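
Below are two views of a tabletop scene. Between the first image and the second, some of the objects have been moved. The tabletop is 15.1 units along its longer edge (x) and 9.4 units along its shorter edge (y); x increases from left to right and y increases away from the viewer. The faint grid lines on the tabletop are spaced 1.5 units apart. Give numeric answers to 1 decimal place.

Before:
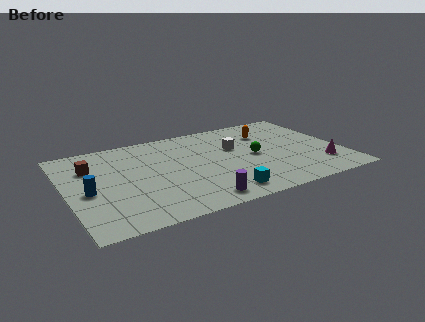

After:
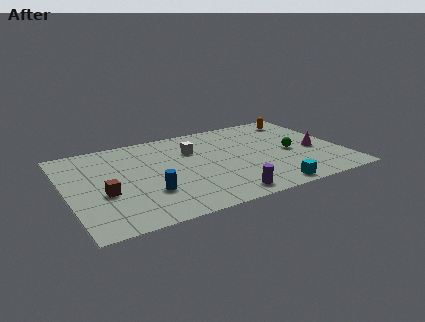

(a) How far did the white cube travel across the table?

2.4

From (9.4, 5.9) to (7.1, 6.5), the white cube covered √(2.3² + 0.6²) ≈ 2.4 units.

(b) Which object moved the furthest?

the blue cylinder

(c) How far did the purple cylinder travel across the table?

1.4

From (6.7, 1.2) to (8.1, 1.1), the purple cylinder covered √(1.4² + 0.1²) ≈ 1.4 units.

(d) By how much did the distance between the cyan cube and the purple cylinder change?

+1.1

Before: roughly 1.3 units apart; after: 2.4. That's 1.1 units further apart.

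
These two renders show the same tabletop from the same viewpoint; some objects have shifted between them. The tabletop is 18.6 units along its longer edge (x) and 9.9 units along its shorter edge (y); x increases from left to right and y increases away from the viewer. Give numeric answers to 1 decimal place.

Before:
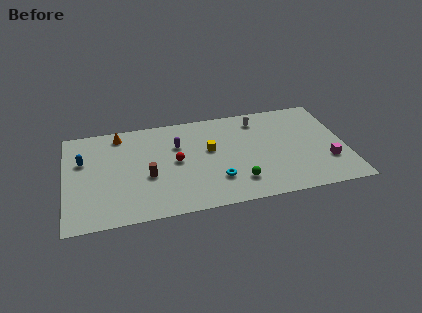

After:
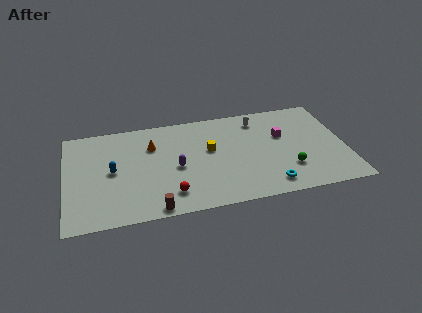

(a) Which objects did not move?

the white capsule and the yellow cube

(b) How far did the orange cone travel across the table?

2.6

The orange cone was near (3.7, 8.6) before and (5.8, 7.0) after, so it travelled √(2.1² + 1.6²) ≈ 2.6 units.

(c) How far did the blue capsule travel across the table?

2.4

From (1.2, 6.4) to (3.1, 5.0), the blue capsule covered √(1.9² + 1.4²) ≈ 2.4 units.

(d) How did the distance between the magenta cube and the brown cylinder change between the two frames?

-1.6

They were about 11.9 units apart before and 10.3 after — 1.6 units closer together.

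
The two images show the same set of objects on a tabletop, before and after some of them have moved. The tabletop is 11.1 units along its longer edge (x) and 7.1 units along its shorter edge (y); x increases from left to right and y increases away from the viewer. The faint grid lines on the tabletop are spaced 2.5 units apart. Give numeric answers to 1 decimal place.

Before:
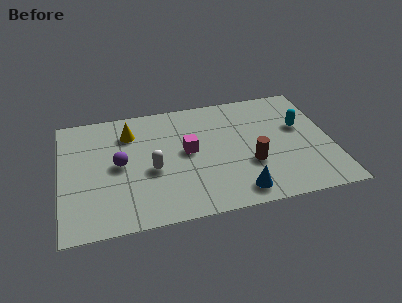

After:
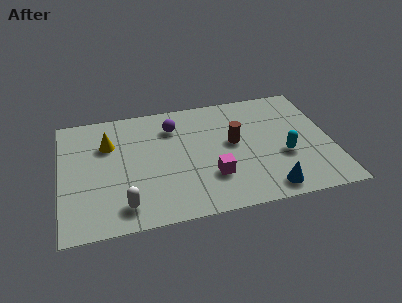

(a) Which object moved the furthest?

the purple sphere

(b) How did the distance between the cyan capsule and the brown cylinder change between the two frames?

-0.5

They were about 2.8 units apart before and 2.3 after — 0.5 units closer together.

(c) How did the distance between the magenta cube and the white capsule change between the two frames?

+2.0

The distance was about 1.7 in the first image and 3.7 in the second, so they moved 2.0 units further apart.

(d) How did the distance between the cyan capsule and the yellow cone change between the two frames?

+0.3

Before: roughly 7.1 units apart; after: 7.4. That's 0.3 units further apart.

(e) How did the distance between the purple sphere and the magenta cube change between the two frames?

+0.8

Before: roughly 2.8 units apart; after: 3.6. That's 0.8 units further apart.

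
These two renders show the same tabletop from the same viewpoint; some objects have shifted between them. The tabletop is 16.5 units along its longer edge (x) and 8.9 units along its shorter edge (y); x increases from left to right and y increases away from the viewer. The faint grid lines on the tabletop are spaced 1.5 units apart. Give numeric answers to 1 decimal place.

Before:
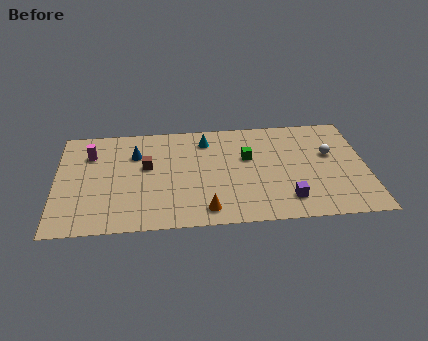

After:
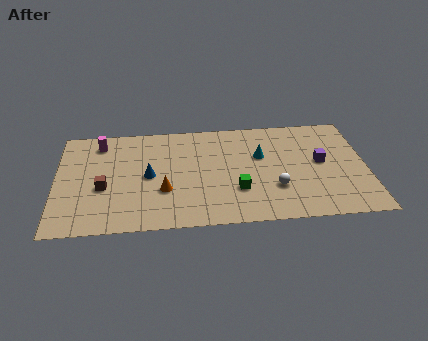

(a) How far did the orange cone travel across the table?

2.8

From (7.9, 1.3) to (5.7, 3.1), the orange cone covered √(2.2² + 1.8²) ≈ 2.8 units.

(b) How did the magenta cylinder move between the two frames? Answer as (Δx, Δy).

(0.5, 0.9)

The magenta cylinder started near (1.8, 6.5) and ended near (2.3, 7.4).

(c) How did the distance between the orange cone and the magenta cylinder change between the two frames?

-2.5

The distance was about 8.0 in the first image and 5.5 in the second, so they moved 2.5 units closer together.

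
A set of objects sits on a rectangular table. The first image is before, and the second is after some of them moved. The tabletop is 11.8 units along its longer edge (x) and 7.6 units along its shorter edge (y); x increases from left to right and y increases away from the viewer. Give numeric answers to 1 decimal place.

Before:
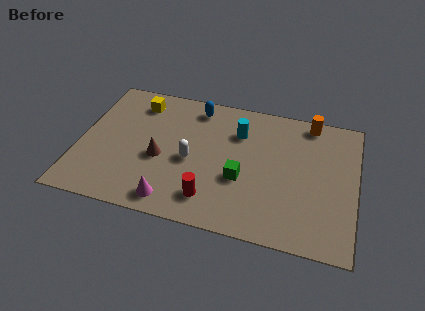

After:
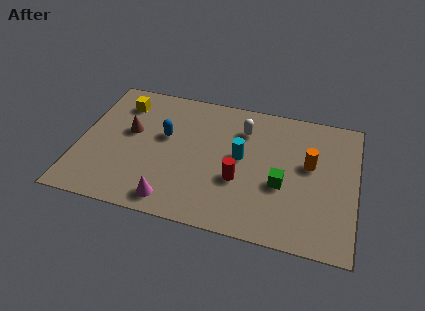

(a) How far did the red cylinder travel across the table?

1.7

The red cylinder was near (5.8, 1.5) before and (6.9, 2.8) after, so it travelled √(1.1² + 1.3²) ≈ 1.7 units.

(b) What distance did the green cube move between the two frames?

1.7

The green cube was near (7.0, 2.9) before and (8.7, 3.0) after, so it travelled √(1.7² + 0.1²) ≈ 1.7 units.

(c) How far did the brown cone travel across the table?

1.8

The brown cone moved from about (3.5, 3.2) to (2.1, 4.4), a distance of √(1.4² + 1.2²) ≈ 1.8.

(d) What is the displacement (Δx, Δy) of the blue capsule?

(-1.2, -2.0)

The blue capsule was at about (4.8, 6.5) and moved to about (3.6, 4.5).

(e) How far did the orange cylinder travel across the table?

2.4

From (9.7, 6.8) to (9.8, 4.4), the orange cylinder covered √(0.1² + 2.4²) ≈ 2.4 units.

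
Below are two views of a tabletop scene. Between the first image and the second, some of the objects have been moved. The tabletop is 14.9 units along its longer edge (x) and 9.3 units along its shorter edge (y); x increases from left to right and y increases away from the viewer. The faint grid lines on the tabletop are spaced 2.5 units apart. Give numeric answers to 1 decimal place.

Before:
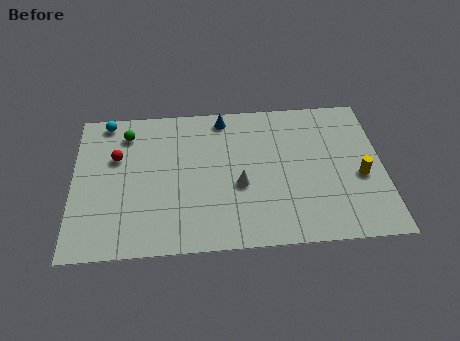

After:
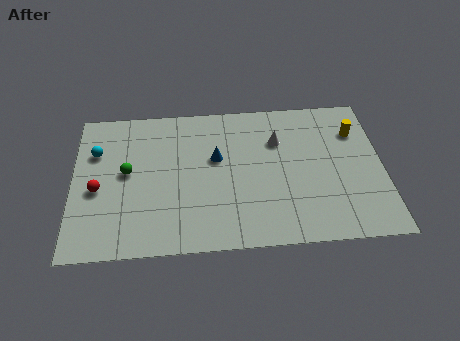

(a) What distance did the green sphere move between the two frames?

2.5

From (2.6, 7.5) to (2.6, 5.0), the green sphere covered √(0.0² + 2.5²) ≈ 2.5 units.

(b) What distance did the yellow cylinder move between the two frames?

2.9

From (13.8, 3.9) to (13.7, 6.8), the yellow cylinder covered √(0.1² + 2.9²) ≈ 2.9 units.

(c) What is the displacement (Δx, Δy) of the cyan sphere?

(-0.5, -2.0)

The cyan sphere started near (1.6, 8.4) and ended near (1.1, 6.4).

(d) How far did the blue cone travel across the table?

2.6

The blue cone moved from about (7.3, 8.2) to (6.9, 5.6), a distance of √(0.4² + 2.6²) ≈ 2.6.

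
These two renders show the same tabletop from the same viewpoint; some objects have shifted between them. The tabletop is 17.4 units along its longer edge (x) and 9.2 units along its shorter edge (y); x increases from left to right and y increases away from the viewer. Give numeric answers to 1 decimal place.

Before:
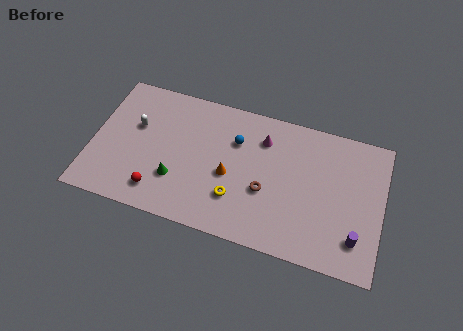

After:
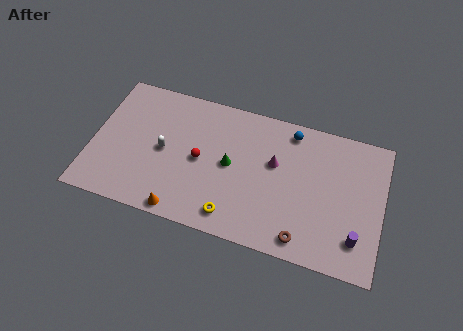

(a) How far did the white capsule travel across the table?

2.2

From (2.5, 5.7) to (4.3, 4.5), the white capsule covered √(1.8² + 1.2²) ≈ 2.2 units.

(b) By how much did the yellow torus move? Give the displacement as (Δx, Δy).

(-0.1, -1.2)

From the two frames, the yellow torus sits at roughly (8.8, 2.6) before and (8.7, 1.4) after.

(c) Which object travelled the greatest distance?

the orange cone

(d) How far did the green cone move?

3.6

The green cone was near (5.2, 2.8) before and (8.3, 4.7) after, so it travelled √(3.1² + 1.9²) ≈ 3.6 units.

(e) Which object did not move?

the purple cylinder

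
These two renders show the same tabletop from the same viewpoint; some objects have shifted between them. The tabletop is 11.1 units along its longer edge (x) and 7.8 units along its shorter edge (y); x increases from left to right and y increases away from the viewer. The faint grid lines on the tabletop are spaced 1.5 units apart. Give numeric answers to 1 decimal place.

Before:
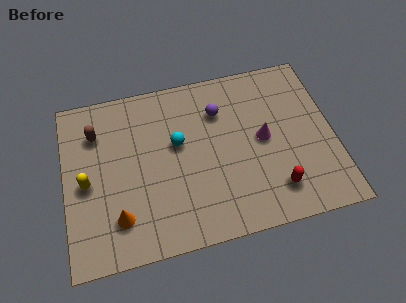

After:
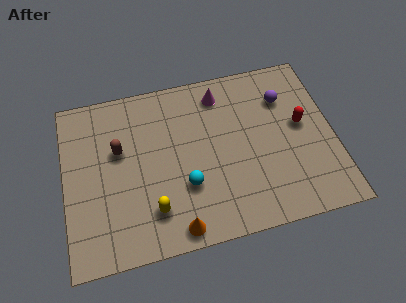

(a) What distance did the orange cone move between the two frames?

2.5

The orange cone was near (2.1, 1.8) before and (4.4, 0.8) after, so it travelled √(2.3² + 1.0²) ≈ 2.5 units.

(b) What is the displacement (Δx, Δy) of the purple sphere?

(2.7, 0.0)

The purple sphere was at about (6.5, 5.7) and moved to about (9.2, 5.7).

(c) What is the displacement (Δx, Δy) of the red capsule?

(1.3, 2.7)

The red capsule was at about (8.5, 1.6) and moved to about (9.8, 4.3).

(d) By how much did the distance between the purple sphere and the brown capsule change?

+1.9

The distance was about 5.1 in the first image and 7.0 in the second, so they moved 1.9 units further apart.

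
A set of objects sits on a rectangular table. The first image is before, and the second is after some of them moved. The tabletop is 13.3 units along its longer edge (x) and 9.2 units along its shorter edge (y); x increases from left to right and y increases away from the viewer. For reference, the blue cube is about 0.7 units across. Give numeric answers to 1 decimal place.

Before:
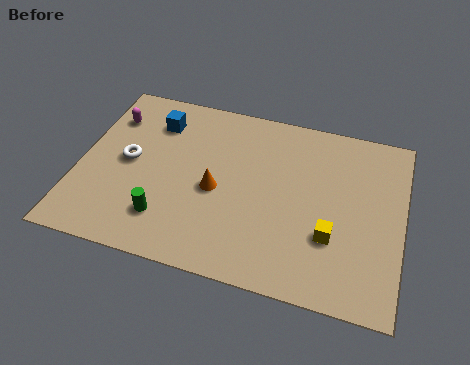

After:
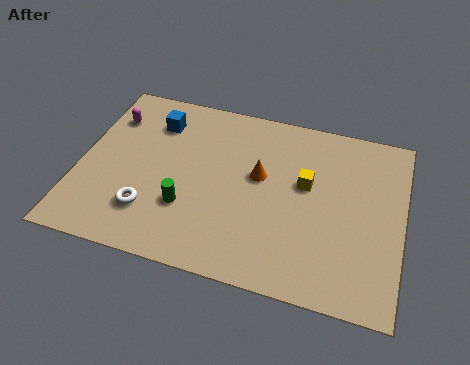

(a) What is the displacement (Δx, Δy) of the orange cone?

(1.7, 1.2)

The orange cone was at about (5.7, 4.1) and moved to about (7.4, 5.3).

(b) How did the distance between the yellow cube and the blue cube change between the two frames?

-2.0

The distance was about 8.6 in the first image and 6.6 in the second, so they moved 2.0 units closer together.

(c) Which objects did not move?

the magenta capsule and the blue cube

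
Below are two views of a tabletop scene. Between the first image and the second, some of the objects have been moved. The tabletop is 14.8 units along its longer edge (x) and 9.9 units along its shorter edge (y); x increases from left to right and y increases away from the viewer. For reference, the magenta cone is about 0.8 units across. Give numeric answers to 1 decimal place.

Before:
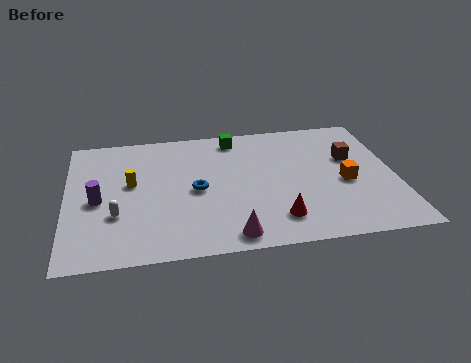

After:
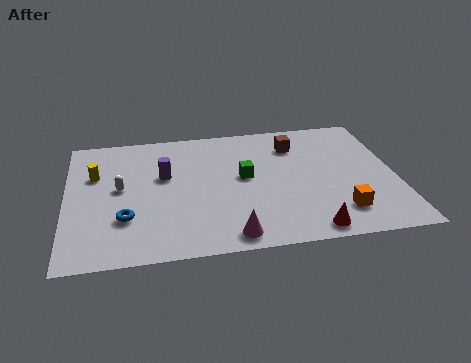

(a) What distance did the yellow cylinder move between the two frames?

1.8

The yellow cylinder moved from about (2.9, 5.6) to (1.3, 6.5), a distance of √(1.6² + 0.9²) ≈ 1.8.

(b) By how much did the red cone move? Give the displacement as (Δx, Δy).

(1.4, -1.0)

The red cone started near (9.3, 2.0) and ended near (10.7, 1.0).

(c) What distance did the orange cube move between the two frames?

2.2

The orange cube was near (12.5, 4.3) before and (12.1, 2.1) after, so it travelled √(0.4² + 2.2²) ≈ 2.2 units.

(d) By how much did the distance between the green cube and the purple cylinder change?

-3.9

They were about 7.5 units apart before and 3.6 after — 3.9 units closer together.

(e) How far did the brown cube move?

2.9

From (12.9, 6.2) to (10.4, 7.6), the brown cube covered √(2.5² + 1.4²) ≈ 2.9 units.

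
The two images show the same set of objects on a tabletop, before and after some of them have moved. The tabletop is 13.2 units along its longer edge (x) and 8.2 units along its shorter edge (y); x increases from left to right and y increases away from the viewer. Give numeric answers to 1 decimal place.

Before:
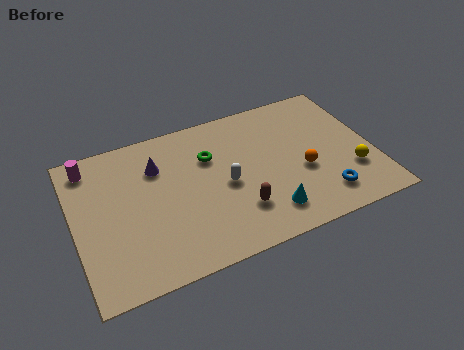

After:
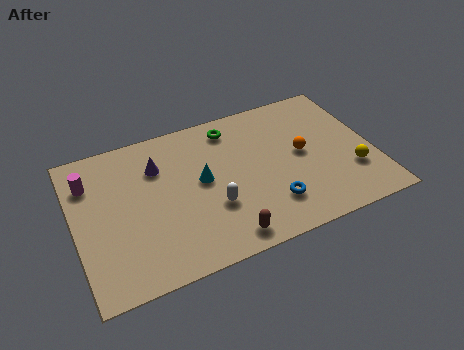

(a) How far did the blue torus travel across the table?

2.3

The blue torus moved from about (10.7, 1.6) to (8.4, 2.0), a distance of √(2.3² + 0.4²) ≈ 2.3.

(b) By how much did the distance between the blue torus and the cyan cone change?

+1.2

They were about 2.5 units apart before and 3.7 after — 1.2 units further apart.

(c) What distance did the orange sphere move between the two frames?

1.0

The orange sphere was near (10.0, 3.3) before and (10.1, 4.3) after, so it travelled √(0.1² + 1.0²) ≈ 1.0 units.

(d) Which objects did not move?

the yellow sphere and the purple cone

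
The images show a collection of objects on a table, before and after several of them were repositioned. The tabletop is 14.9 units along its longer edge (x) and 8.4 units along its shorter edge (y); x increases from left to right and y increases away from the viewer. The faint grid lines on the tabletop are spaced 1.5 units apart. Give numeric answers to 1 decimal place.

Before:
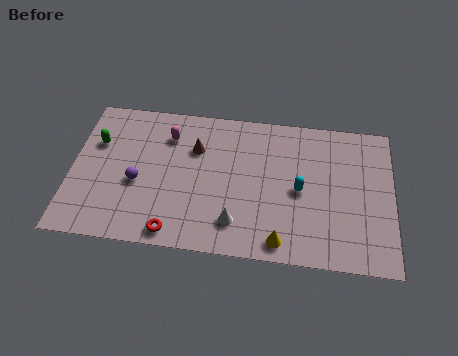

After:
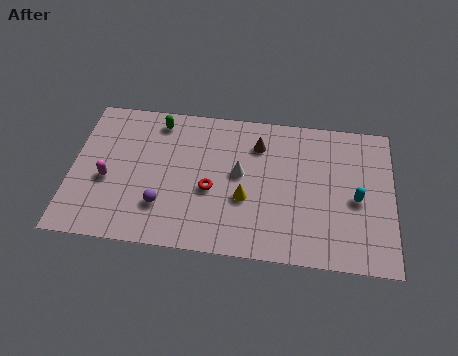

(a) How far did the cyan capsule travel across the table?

2.6

From (10.6, 4.0) to (13.2, 3.8), the cyan capsule covered √(2.6² + 0.2²) ≈ 2.6 units.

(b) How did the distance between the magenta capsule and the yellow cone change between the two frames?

-1.2

The distance was about 7.6 in the first image and 6.4 in the second, so they moved 1.2 units closer together.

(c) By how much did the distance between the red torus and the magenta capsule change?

-0.7

They were about 5.5 units apart before and 4.8 after — 0.7 units closer together.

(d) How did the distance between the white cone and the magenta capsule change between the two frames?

+0.5

Before: roughly 5.7 units apart; after: 6.2. That's 0.5 units further apart.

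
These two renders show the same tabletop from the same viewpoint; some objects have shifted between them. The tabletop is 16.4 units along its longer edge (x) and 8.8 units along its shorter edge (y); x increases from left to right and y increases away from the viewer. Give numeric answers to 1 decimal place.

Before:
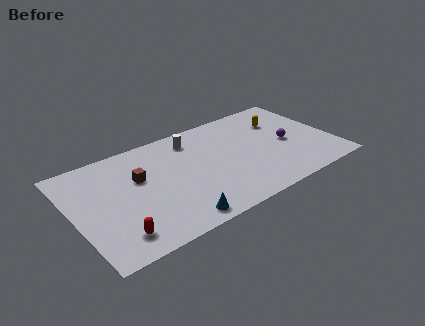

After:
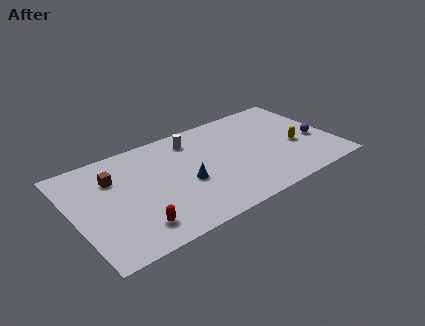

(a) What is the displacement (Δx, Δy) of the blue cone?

(1.1, 2.7)

The blue cone started near (5.8, 1.0) and ended near (6.9, 3.7).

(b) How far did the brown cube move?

1.7

The brown cube was near (4.2, 5.5) before and (2.7, 6.3) after, so it travelled √(1.5² + 0.8²) ≈ 1.7 units.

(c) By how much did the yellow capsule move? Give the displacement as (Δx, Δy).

(0.4, -2.7)

The yellow capsule was at about (13.6, 6.3) and moved to about (14.0, 3.6).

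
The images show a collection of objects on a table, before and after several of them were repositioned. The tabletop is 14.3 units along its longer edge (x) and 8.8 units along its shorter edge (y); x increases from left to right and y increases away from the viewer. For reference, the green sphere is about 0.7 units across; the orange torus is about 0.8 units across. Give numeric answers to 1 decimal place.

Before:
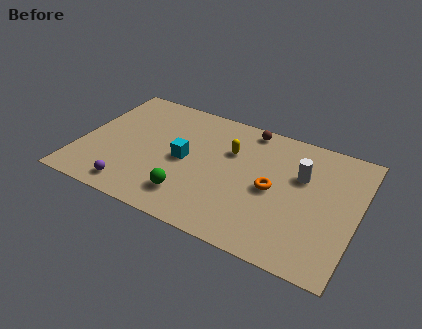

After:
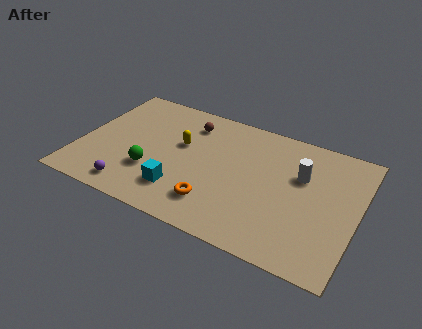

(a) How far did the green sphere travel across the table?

2.3

From (6.0, 1.9) to (3.9, 2.8), the green sphere covered √(2.1² + 0.9²) ≈ 2.3 units.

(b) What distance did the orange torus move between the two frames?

3.5

From (10.0, 4.2) to (7.3, 2.0), the orange torus covered √(2.7² + 2.2²) ≈ 3.5 units.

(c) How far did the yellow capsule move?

2.6

The yellow capsule moved from about (7.6, 5.9) to (5.1, 5.3), a distance of √(2.5² + 0.6²) ≈ 2.6.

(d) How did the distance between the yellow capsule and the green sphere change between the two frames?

-1.5

Before: roughly 4.3 units apart; after: 2.8. That's 1.5 units closer together.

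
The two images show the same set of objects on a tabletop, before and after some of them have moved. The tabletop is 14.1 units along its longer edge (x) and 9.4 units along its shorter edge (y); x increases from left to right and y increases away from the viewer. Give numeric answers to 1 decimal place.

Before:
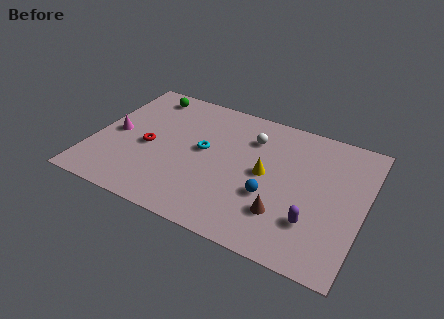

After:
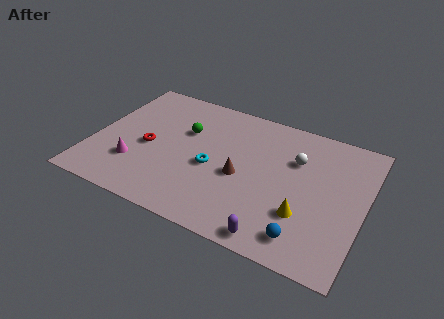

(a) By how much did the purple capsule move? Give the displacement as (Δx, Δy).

(-1.7, -1.7)

The purple capsule was at about (11.7, 2.6) and moved to about (10.0, 0.9).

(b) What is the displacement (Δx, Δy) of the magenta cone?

(1.3, -1.8)

From the two frames, the magenta cone sits at roughly (1.1, 4.5) before and (2.4, 2.7) after.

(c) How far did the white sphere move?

2.5

The white sphere moved from about (8.0, 7.0) to (10.4, 6.4), a distance of √(2.4² + 0.6²) ≈ 2.5.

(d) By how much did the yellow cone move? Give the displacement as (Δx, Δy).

(2.2, -1.9)

The yellow cone started near (9.0, 4.8) and ended near (11.2, 2.9).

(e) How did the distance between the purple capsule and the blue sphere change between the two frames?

-0.9

The distance was about 2.4 in the first image and 1.5 in the second, so they moved 0.9 units closer together.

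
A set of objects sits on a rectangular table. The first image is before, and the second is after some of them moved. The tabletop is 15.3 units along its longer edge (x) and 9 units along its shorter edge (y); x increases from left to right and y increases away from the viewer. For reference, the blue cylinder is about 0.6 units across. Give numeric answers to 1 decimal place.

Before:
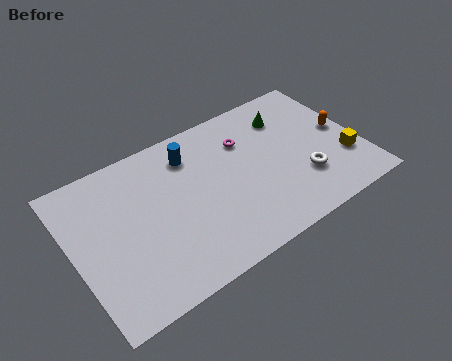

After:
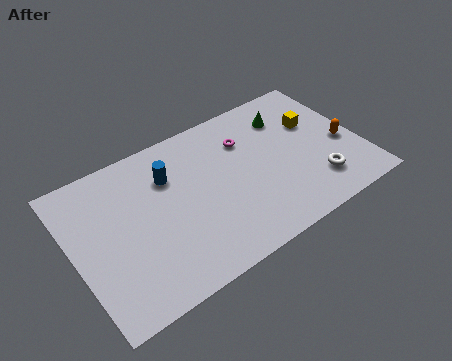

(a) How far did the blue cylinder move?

1.5

The blue cylinder was near (6.6, 7.1) before and (5.3, 6.4) after, so it travelled √(1.3² + 0.7²) ≈ 1.5 units.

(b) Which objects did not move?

the green cone and the magenta torus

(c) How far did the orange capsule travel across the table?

0.9

From (14.5, 4.7) to (14.4, 3.8), the orange capsule covered √(0.1² + 0.9²) ≈ 0.9 units.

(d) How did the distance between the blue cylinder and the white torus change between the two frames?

+1.5

They were about 7.0 units apart before and 8.5 after — 1.5 units further apart.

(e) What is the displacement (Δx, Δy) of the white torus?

(0.6, -0.6)

From the two frames, the white torus sits at roughly (12.0, 2.7) before and (12.6, 2.1) after.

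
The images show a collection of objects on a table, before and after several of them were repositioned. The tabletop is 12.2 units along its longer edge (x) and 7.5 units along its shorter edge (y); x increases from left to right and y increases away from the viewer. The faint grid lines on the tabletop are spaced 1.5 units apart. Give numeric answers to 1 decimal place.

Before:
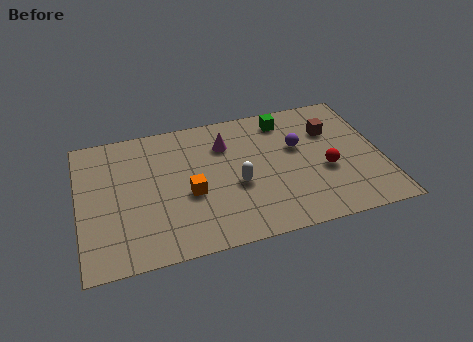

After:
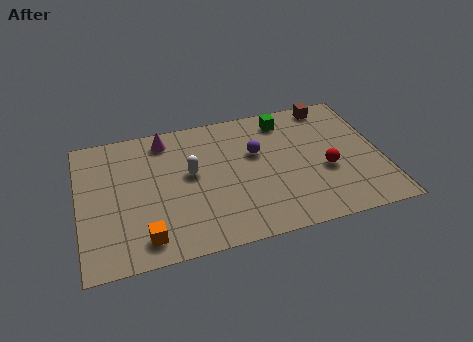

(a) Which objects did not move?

the red sphere and the green cube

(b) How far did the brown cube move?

1.5

The brown cube was near (10.3, 5.2) before and (10.4, 6.7) after, so it travelled √(0.1² + 1.5²) ≈ 1.5 units.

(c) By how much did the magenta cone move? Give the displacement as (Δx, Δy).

(-2.4, 0.9)

The magenta cone started near (6.0, 5.5) and ended near (3.6, 6.4).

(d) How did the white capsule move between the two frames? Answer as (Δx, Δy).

(-1.8, 1.1)

The white capsule was at about (6.3, 3.1) and moved to about (4.5, 4.2).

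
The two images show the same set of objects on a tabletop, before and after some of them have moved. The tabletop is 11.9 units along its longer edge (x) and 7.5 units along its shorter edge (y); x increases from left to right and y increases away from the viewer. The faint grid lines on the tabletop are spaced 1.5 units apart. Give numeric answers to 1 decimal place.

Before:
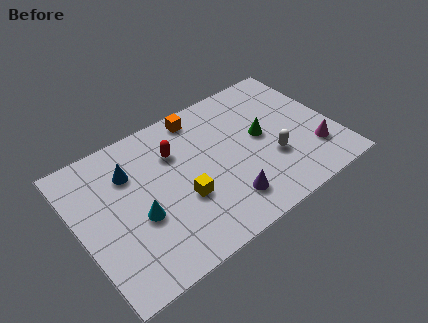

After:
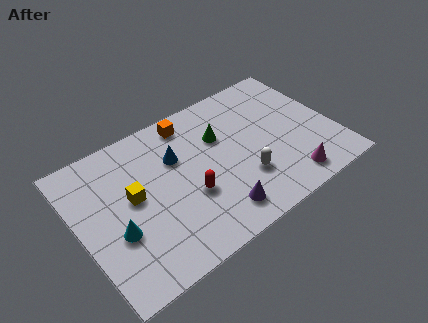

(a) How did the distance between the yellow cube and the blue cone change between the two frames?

-0.9

Before: roughly 3.3 units apart; after: 2.4. That's 0.9 units closer together.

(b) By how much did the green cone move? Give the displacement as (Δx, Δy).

(-1.8, 1.0)

The green cone was at about (8.6, 4.0) and moved to about (6.8, 5.0).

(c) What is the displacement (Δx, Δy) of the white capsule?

(-1.4, -0.3)

The white capsule was at about (8.8, 2.6) and moved to about (7.4, 2.3).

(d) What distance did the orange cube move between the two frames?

0.5

From (6.1, 6.6) to (5.6, 6.5), the orange cube covered √(0.5² + 0.1²) ≈ 0.5 units.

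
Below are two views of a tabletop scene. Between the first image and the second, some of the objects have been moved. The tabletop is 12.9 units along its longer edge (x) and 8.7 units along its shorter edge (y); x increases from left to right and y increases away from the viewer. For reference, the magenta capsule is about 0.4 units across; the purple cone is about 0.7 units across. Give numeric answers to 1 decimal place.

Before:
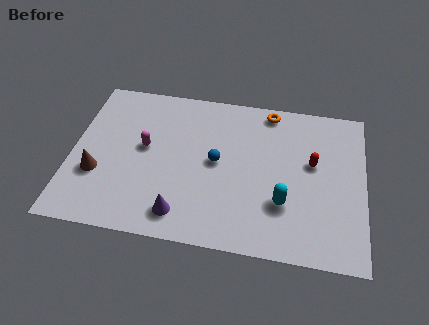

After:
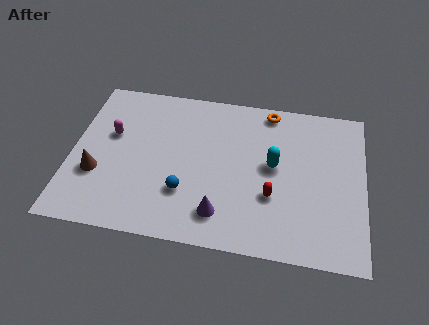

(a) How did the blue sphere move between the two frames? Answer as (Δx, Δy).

(-1.3, -1.9)

From the two frames, the blue sphere sits at roughly (6.4, 4.5) before and (5.1, 2.6) after.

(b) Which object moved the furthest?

the red capsule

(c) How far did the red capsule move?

2.7

From (10.6, 5.1) to (8.9, 3.0), the red capsule covered √(1.7² + 2.1²) ≈ 2.7 units.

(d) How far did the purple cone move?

1.7

The purple cone was near (5.0, 1.4) before and (6.7, 1.7) after, so it travelled √(1.7² + 0.3²) ≈ 1.7 units.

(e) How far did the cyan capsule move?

2.1

The cyan capsule was near (9.4, 2.7) before and (8.9, 4.7) after, so it travelled √(0.5² + 2.0²) ≈ 2.1 units.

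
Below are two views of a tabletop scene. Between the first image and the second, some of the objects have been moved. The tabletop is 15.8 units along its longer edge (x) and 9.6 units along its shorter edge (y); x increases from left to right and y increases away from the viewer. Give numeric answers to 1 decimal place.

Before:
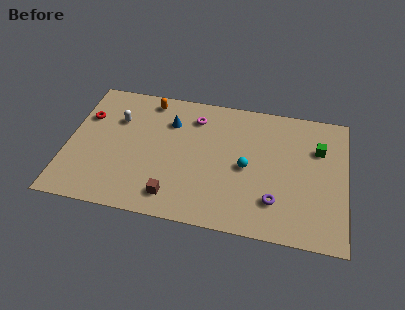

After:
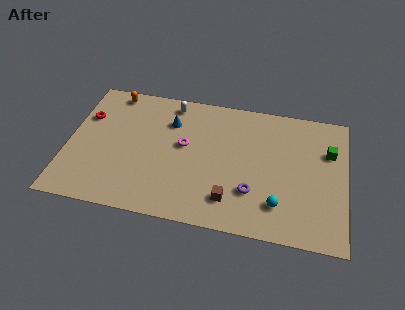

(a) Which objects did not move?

the red torus and the blue cone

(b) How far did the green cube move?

0.6

From (14.2, 6.6) to (14.8, 6.5), the green cube covered √(0.6² + 0.1²) ≈ 0.6 units.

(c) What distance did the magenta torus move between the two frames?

2.3

The magenta torus moved from about (7.1, 7.6) to (6.6, 5.4), a distance of √(0.5² + 2.2²) ≈ 2.3.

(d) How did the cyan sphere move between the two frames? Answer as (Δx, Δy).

(1.9, -2.3)

The cyan sphere was at about (10.2, 4.5) and moved to about (12.1, 2.2).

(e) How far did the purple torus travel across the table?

1.4

The purple torus was near (11.9, 2.4) before and (10.6, 2.8) after, so it travelled √(1.3² + 0.4²) ≈ 1.4 units.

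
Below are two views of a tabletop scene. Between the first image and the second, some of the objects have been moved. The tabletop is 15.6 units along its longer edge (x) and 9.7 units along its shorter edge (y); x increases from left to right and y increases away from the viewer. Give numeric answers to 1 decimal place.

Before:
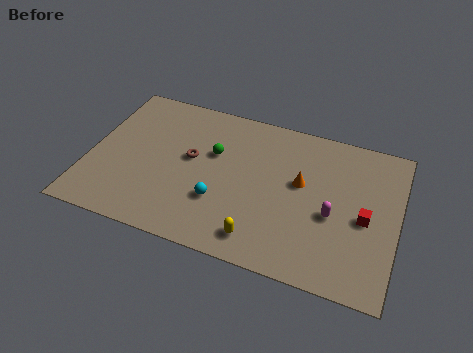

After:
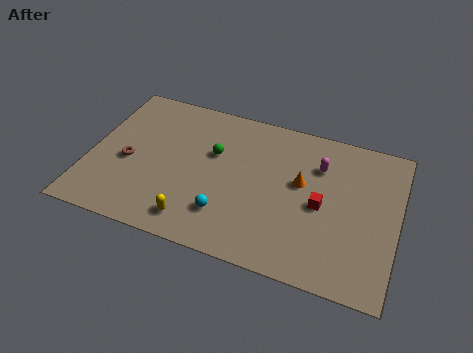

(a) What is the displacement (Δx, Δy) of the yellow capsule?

(-3.3, 0.0)

From the two frames, the yellow capsule sits at roughly (9.0, 1.5) before and (5.7, 1.5) after.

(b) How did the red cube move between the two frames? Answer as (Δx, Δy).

(-2.2, 0.1)

The red cube started near (14.0, 4.4) and ended near (11.8, 4.5).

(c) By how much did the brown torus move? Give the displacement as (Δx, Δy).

(-3.1, -1.2)

The brown torus was at about (5.1, 5.4) and moved to about (2.0, 4.2).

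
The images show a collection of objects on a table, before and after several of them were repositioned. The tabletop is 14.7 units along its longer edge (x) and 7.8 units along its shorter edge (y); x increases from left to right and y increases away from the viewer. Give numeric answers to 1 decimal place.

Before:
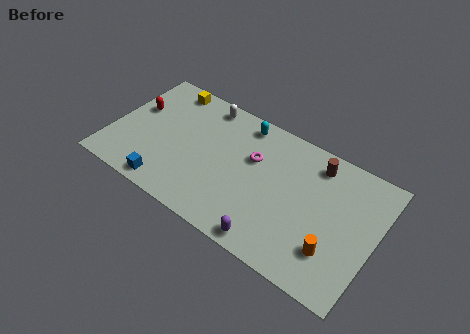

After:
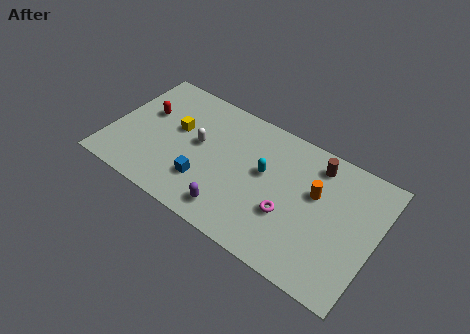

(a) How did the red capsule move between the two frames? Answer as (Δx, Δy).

(0.6, 0.0)

The red capsule was at about (1.1, 4.8) and moved to about (1.7, 4.8).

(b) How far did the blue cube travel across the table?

2.3

From (3.6, 0.9) to (5.5, 2.2), the blue cube covered √(1.9² + 1.3²) ≈ 2.3 units.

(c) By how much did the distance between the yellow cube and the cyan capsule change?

+0.6

Before: roughly 4.4 units apart; after: 5.0. That's 0.6 units further apart.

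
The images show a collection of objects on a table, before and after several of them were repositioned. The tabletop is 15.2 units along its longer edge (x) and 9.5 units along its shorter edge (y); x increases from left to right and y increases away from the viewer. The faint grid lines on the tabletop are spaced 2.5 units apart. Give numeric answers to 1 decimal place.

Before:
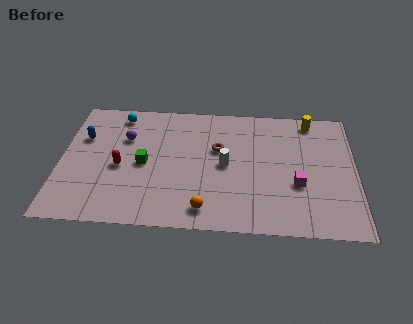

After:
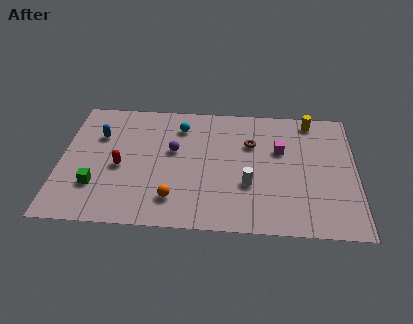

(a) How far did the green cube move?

3.0

From (4.3, 4.5) to (1.9, 2.7), the green cube covered √(2.4² + 1.8²) ≈ 3.0 units.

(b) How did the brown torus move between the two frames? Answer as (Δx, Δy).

(1.7, 0.5)

The brown torus started near (8.1, 5.9) and ended near (9.8, 6.4).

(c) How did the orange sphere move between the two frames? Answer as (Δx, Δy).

(-1.6, 0.6)

From the two frames, the orange sphere sits at roughly (7.5, 1.4) before and (5.9, 2.0) after.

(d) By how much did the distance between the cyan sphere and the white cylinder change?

-1.1

Before: roughly 6.6 units apart; after: 5.5. That's 1.1 units closer together.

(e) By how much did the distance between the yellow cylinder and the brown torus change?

-1.7

The distance was about 5.4 in the first image and 3.7 in the second, so they moved 1.7 units closer together.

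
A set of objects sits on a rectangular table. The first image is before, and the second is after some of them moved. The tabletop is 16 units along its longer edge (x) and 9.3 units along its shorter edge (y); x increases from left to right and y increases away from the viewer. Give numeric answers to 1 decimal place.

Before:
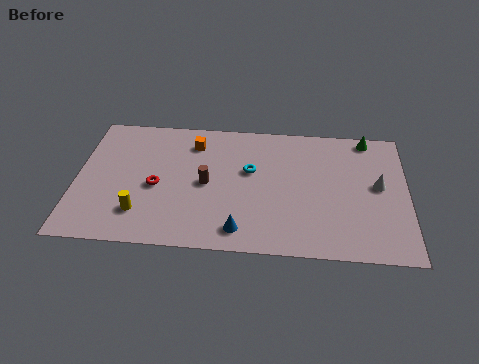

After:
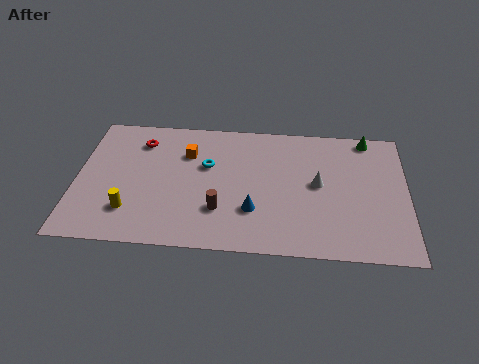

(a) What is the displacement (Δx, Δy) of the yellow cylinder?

(-0.5, 0.1)

The yellow cylinder was at about (3.2, 2.2) and moved to about (2.7, 2.3).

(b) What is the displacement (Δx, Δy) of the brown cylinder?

(0.7, -1.8)

The brown cylinder started near (6.3, 4.5) and ended near (7.0, 2.7).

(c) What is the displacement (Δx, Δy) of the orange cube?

(-0.3, -0.8)

From the two frames, the orange cube sits at roughly (5.6, 7.4) before and (5.3, 6.6) after.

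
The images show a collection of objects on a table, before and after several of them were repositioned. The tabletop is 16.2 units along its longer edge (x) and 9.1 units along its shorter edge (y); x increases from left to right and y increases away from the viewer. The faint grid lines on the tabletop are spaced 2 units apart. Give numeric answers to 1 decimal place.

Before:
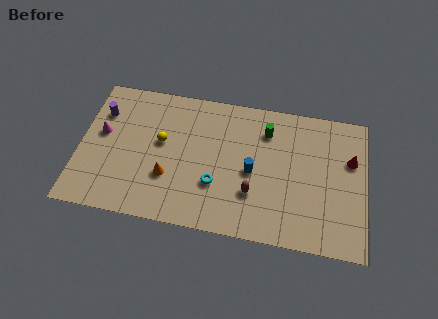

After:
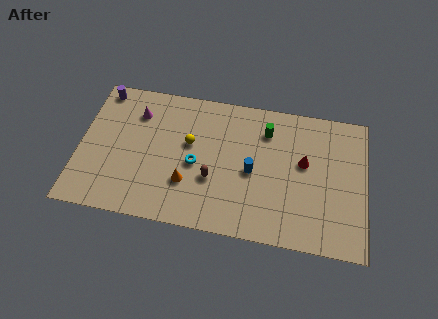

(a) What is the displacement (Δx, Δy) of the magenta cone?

(1.9, 1.7)

The magenta cone was at about (1.2, 5.2) and moved to about (3.1, 6.9).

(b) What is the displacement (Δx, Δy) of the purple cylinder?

(-0.1, 1.5)

The purple cylinder started near (1.1, 6.6) and ended near (1.0, 8.1).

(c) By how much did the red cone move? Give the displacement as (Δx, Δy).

(-2.6, -0.6)

From the two frames, the red cone sits at roughly (15.3, 5.9) before and (12.7, 5.3) after.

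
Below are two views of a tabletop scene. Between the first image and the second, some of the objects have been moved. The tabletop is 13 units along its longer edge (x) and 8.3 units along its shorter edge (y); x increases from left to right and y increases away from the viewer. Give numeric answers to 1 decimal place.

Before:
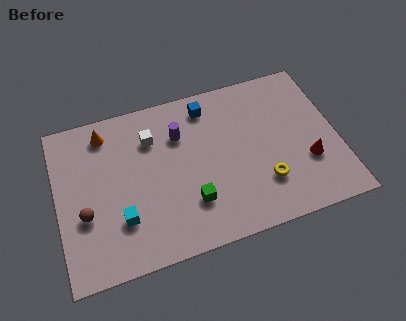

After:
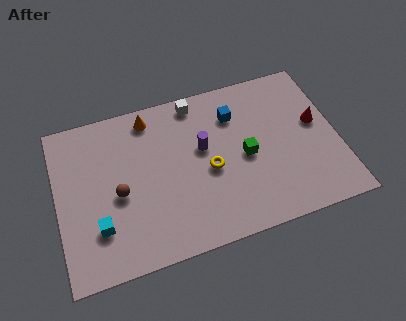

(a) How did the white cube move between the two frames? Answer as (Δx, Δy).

(2.2, 1.3)

The white cube started near (4.5, 6.1) and ended near (6.7, 7.4).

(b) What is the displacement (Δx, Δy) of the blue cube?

(1.2, -0.8)

From the two frames, the blue cube sits at roughly (7.2, 7.0) before and (8.4, 6.2) after.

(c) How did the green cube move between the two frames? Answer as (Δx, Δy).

(2.7, 1.6)

The green cube was at about (6.0, 2.3) and moved to about (8.7, 3.9).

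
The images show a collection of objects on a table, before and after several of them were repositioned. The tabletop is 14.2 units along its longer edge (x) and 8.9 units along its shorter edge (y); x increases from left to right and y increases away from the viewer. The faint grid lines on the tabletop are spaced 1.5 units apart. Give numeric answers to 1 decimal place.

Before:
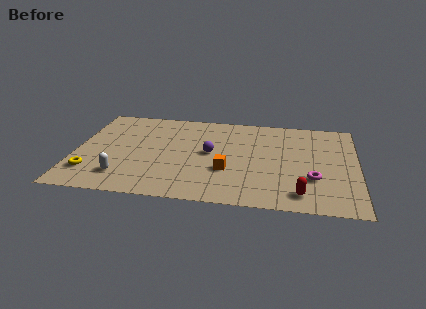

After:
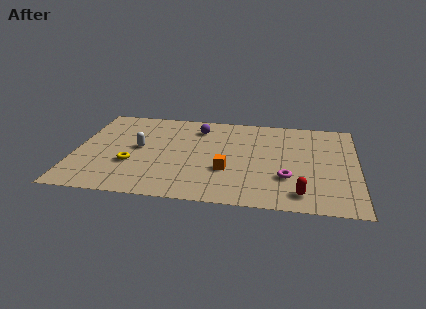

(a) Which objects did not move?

the orange cube and the red capsule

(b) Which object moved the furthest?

the white capsule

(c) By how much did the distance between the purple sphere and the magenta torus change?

+0.8

They were about 5.5 units apart before and 6.3 after — 0.8 units further apart.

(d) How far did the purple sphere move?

2.5

The purple sphere moved from about (6.8, 4.7) to (6.1, 7.1), a distance of √(0.7² + 2.4²) ≈ 2.5.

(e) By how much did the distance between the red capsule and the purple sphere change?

+2.1

The distance was about 5.7 in the first image and 7.8 in the second, so they moved 2.1 units further apart.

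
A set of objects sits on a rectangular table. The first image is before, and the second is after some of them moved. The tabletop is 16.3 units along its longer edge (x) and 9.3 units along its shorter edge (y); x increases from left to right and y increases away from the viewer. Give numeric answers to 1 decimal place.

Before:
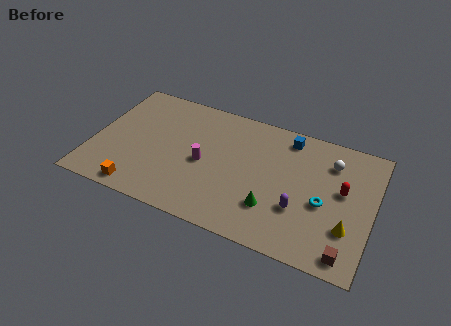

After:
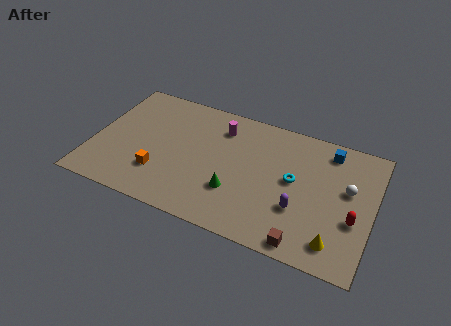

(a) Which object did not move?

the purple capsule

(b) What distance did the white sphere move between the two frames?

1.9

From (13.7, 7.1) to (14.8, 5.5), the white sphere covered √(1.1² + 1.6²) ≈ 1.9 units.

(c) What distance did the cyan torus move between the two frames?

2.1

The cyan torus moved from about (13.5, 4.0) to (11.7, 5.0), a distance of √(1.8² + 1.0²) ≈ 2.1.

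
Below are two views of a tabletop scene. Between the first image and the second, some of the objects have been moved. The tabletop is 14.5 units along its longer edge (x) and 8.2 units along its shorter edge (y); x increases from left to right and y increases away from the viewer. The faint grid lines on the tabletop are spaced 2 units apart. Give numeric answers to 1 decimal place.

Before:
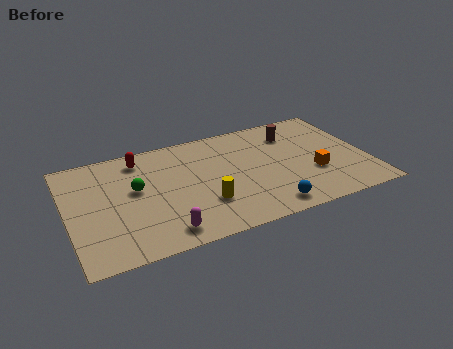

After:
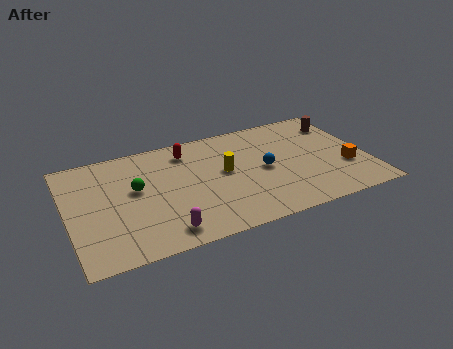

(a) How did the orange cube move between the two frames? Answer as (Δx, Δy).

(1.6, -0.1)

The orange cube was at about (11.8, 2.9) and moved to about (13.4, 2.8).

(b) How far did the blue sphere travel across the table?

2.9

From (9.3, 1.1) to (9.5, 4.0), the blue sphere covered √(0.2² + 2.9²) ≈ 2.9 units.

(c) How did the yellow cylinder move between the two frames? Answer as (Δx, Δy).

(1.2, 2.0)

The yellow cylinder was at about (6.4, 2.5) and moved to about (7.6, 4.5).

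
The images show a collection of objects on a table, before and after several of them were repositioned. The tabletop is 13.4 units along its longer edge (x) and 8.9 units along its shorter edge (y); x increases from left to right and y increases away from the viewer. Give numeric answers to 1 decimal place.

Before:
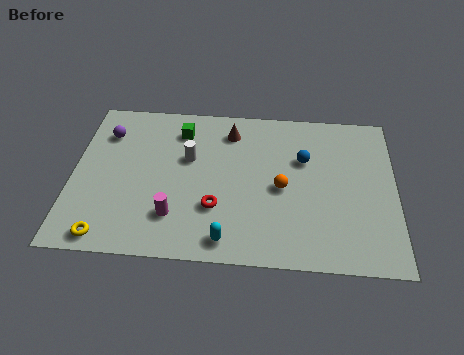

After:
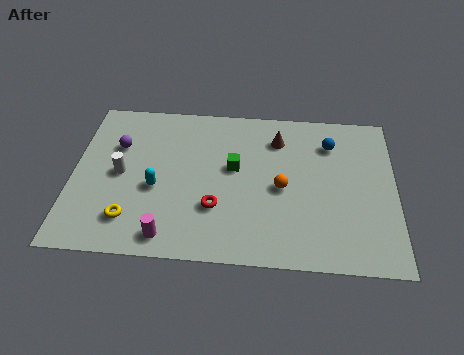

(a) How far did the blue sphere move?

1.5

The blue sphere moved from about (9.6, 5.8) to (10.7, 6.8), a distance of √(1.1² + 1.0²) ≈ 1.5.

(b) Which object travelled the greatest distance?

the cyan capsule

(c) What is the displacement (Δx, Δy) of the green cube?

(2.3, -2.0)

The green cube started near (4.4, 7.1) and ended near (6.7, 5.1).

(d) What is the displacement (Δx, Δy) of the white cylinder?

(-2.8, -1.1)

The white cylinder was at about (4.8, 5.5) and moved to about (2.0, 4.4).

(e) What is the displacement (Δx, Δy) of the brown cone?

(2.0, -0.3)

The brown cone was at about (6.5, 7.2) and moved to about (8.5, 6.9).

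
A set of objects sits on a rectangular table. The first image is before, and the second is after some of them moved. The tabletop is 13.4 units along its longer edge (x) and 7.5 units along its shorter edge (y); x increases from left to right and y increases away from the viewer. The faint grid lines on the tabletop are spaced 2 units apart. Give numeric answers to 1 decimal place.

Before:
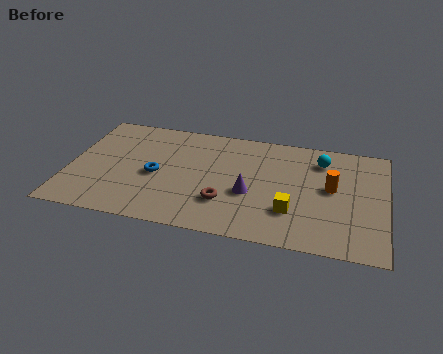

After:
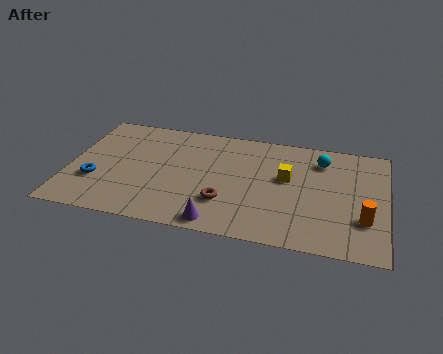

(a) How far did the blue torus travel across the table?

2.7

The blue torus was near (3.7, 3.4) before and (1.2, 2.5) after, so it travelled √(2.5² + 0.9²) ≈ 2.7 units.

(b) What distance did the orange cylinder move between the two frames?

2.3

The orange cylinder was near (11.1, 4.1) before and (12.5, 2.3) after, so it travelled √(1.4² + 1.8²) ≈ 2.3 units.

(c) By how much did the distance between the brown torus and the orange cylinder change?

+1.0

They were about 4.8 units apart before and 5.8 after — 1.0 units further apart.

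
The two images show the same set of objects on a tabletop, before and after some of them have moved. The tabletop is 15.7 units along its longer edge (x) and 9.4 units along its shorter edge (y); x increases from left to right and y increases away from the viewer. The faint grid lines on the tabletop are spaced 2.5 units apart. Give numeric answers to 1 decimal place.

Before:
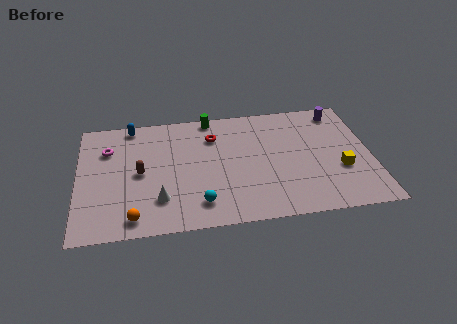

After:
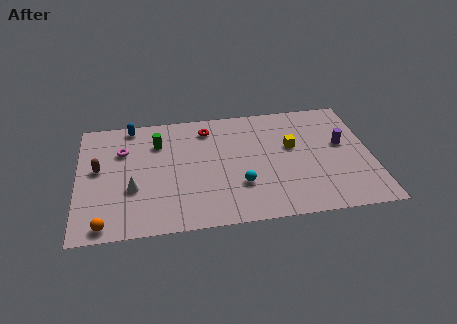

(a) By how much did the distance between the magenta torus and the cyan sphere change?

+0.3

The distance was about 6.9 in the first image and 7.2 in the second, so they moved 0.3 units further apart.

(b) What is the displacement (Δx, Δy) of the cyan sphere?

(2.2, 1.1)

The cyan sphere started near (6.4, 1.8) and ended near (8.6, 2.9).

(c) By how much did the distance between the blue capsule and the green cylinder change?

-2.2

They were about 4.3 units apart before and 2.1 after — 2.2 units closer together.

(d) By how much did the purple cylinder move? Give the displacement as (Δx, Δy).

(0.0, -2.7)

From the two frames, the purple cylinder sits at roughly (14.2, 8.1) before and (14.2, 5.4) after.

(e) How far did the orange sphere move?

1.5

The orange sphere moved from about (2.9, 1.2) to (1.4, 0.9), a distance of √(1.5² + 0.3²) ≈ 1.5.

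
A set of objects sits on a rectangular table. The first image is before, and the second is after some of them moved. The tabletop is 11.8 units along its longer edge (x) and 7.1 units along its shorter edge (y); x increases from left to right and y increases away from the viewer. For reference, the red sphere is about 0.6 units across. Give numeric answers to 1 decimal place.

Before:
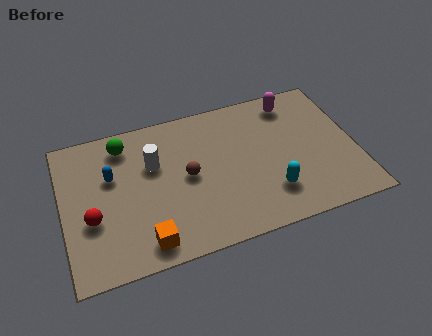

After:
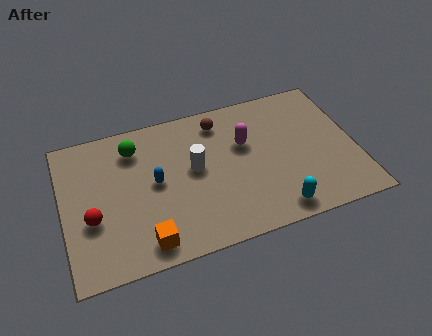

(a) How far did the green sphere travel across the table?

0.5

The green sphere was near (2.6, 5.9) before and (3.0, 5.6) after, so it travelled √(0.4² + 0.3²) ≈ 0.5 units.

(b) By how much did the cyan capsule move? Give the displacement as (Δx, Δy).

(0.1, -0.9)

The cyan capsule started near (8.2, 1.8) and ended near (8.3, 0.9).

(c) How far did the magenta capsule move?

2.6

The magenta capsule moved from about (9.5, 6.0) to (7.4, 4.5), a distance of √(2.1² + 1.5²) ≈ 2.6.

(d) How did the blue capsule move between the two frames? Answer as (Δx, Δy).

(1.7, -0.8)

From the two frames, the blue capsule sits at roughly (2.0, 4.5) before and (3.7, 3.7) after.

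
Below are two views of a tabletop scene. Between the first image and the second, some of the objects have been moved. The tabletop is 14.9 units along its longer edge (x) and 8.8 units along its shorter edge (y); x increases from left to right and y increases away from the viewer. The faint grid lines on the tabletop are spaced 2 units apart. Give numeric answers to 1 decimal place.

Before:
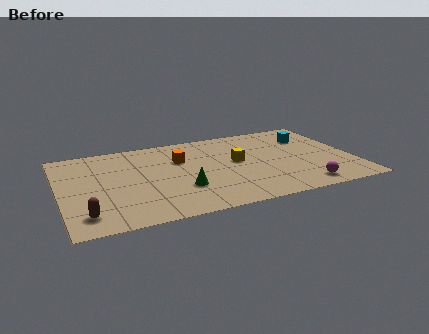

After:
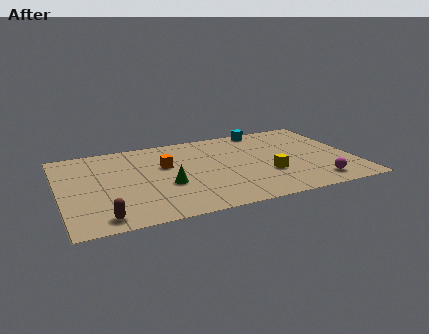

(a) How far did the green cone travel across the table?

0.9

The green cone was near (6.0, 2.8) before and (5.3, 3.4) after, so it travelled √(0.7² + 0.6²) ≈ 0.9 units.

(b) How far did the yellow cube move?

2.3

From (9.0, 4.8) to (10.4, 3.0), the yellow cube covered √(1.4² + 1.8²) ≈ 2.3 units.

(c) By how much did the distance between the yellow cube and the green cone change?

+1.5

They were about 3.6 units apart before and 5.1 after — 1.5 units further apart.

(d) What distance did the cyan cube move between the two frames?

2.7

The cyan cube moved from about (13.0, 6.4) to (10.8, 8.0), a distance of √(2.2² + 1.6²) ≈ 2.7.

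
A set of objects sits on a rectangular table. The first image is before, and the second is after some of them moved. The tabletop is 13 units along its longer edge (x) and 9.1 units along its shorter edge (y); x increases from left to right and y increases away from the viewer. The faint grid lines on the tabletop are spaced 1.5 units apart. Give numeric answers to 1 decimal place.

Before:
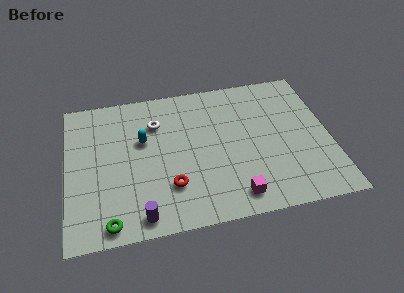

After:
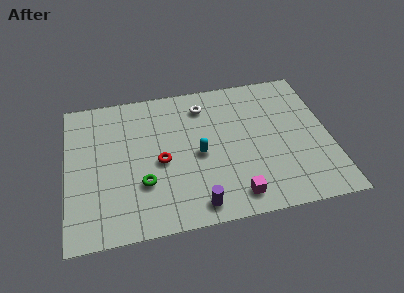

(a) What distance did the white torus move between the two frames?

2.5

The white torus moved from about (4.5, 6.6) to (6.9, 7.3), a distance of √(2.4² + 0.7²) ≈ 2.5.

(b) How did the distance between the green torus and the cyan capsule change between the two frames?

-1.9

They were about 5.0 units apart before and 3.1 after — 1.9 units closer together.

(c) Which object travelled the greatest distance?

the cyan capsule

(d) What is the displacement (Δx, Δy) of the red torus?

(-0.4, 1.6)

The red torus was at about (5.0, 2.5) and moved to about (4.6, 4.1).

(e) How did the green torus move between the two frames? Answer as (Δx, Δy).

(1.7, 2.0)

The green torus was at about (2.0, 0.9) and moved to about (3.7, 2.9).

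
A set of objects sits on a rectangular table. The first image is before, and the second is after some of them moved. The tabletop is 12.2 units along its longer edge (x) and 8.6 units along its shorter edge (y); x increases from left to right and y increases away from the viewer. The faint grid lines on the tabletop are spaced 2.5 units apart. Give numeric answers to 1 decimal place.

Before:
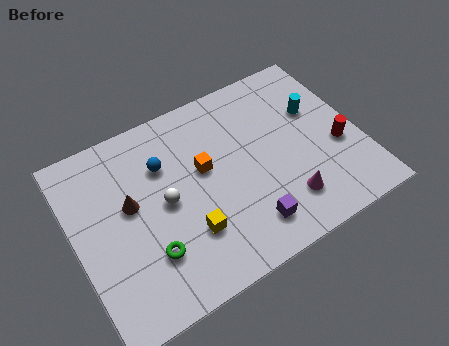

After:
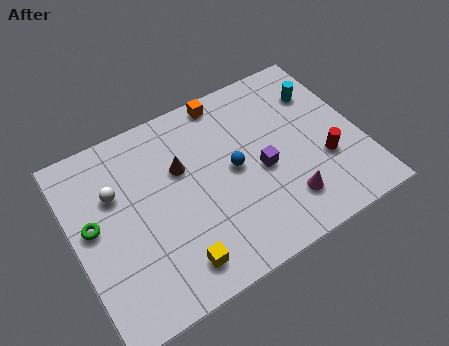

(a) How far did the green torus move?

3.0

The green torus was near (2.8, 2.4) before and (0.8, 4.7) after, so it travelled √(2.0² + 2.3²) ≈ 3.0 units.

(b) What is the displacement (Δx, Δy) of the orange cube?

(1.4, 2.8)

From the two frames, the orange cube sits at roughly (5.6, 5.0) before and (7.0, 7.8) after.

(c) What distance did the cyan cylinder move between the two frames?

0.9

The cyan cylinder moved from about (10.6, 5.5) to (10.9, 6.3), a distance of √(0.3² + 0.8²) ≈ 0.9.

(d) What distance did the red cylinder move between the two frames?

0.8

The red cylinder was near (11.2, 3.4) before and (10.5, 3.0) after, so it travelled √(0.7² + 0.4²) ≈ 0.8 units.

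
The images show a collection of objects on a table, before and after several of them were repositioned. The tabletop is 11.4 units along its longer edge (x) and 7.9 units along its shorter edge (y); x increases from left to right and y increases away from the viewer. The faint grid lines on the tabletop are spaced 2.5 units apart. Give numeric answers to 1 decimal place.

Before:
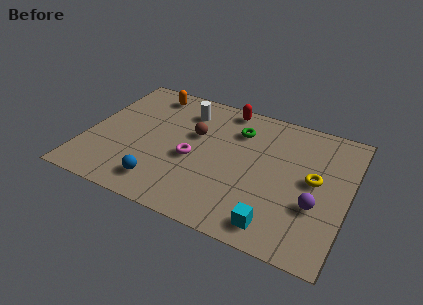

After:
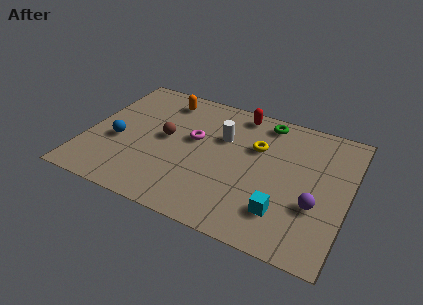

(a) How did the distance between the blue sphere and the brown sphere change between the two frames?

-1.4

Before: roughly 3.6 units apart; after: 2.2. That's 1.4 units closer together.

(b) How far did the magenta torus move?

1.2

The magenta torus moved from about (4.7, 3.4) to (4.6, 4.6), a distance of √(0.1² + 1.2²) ≈ 1.2.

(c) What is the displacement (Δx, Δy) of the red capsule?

(0.6, -0.1)

The red capsule started near (5.7, 7.1) and ended near (6.3, 7.0).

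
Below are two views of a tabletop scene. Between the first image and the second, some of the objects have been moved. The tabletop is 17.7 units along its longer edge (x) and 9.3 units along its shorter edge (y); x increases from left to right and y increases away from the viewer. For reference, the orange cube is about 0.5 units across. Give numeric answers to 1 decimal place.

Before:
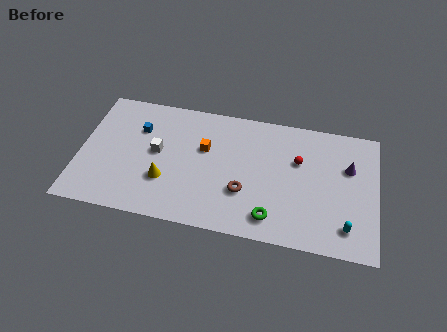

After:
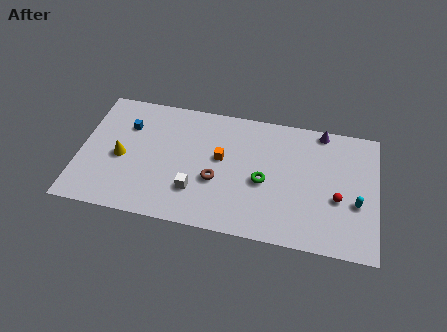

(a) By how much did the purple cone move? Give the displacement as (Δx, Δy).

(-1.7, 2.4)

The purple cone was at about (16.0, 6.1) and moved to about (14.3, 8.5).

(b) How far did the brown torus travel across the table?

1.8

From (9.9, 3.1) to (8.2, 3.6), the brown torus covered √(1.7² + 0.5²) ≈ 1.8 units.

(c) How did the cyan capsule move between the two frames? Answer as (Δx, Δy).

(0.5, 1.8)

From the two frames, the cyan capsule sits at roughly (16.0, 1.8) before and (16.5, 3.6) after.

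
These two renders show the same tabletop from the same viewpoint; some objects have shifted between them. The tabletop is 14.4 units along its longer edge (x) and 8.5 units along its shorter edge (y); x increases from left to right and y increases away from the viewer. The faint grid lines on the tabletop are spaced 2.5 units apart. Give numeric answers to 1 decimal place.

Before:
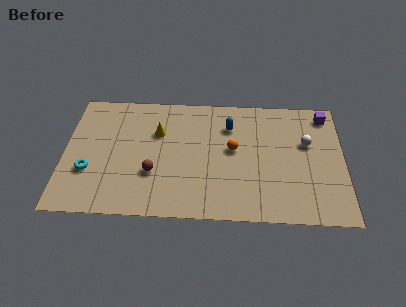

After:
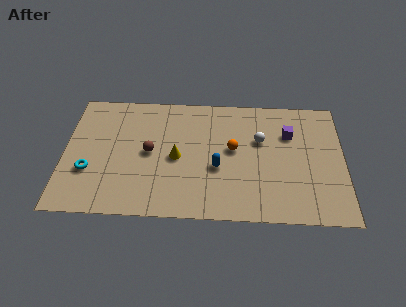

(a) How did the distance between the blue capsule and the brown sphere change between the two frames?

-1.6

Before: roughly 5.2 units apart; after: 3.6. That's 1.6 units closer together.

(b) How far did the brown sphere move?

1.4

From (4.6, 2.9) to (4.4, 4.3), the brown sphere covered √(0.2² + 1.4²) ≈ 1.4 units.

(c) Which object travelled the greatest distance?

the blue capsule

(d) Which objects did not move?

the cyan torus and the orange sphere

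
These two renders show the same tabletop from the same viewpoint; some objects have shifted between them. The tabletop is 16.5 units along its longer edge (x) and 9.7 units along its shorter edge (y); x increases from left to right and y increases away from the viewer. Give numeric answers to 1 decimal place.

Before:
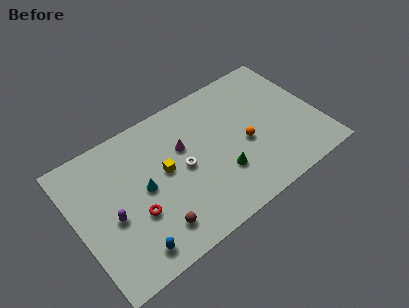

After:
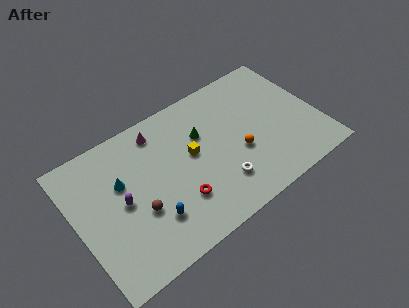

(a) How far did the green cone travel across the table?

3.5

From (9.5, 3.0) to (8.8, 6.4), the green cone covered √(0.7² + 3.4²) ≈ 3.5 units.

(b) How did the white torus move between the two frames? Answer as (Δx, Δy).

(2.1, -2.4)

The white torus was at about (7.2, 4.8) and moved to about (9.3, 2.4).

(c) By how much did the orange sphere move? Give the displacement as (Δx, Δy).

(-0.5, -0.4)

The orange sphere was at about (11.4, 4.2) and moved to about (10.9, 3.8).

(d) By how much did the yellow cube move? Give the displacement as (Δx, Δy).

(1.9, 0.1)

The yellow cube started near (6.0, 5.3) and ended near (7.9, 5.4).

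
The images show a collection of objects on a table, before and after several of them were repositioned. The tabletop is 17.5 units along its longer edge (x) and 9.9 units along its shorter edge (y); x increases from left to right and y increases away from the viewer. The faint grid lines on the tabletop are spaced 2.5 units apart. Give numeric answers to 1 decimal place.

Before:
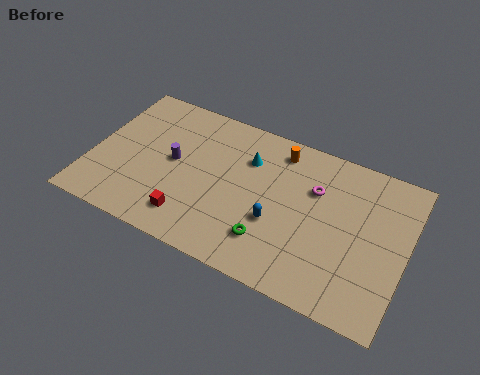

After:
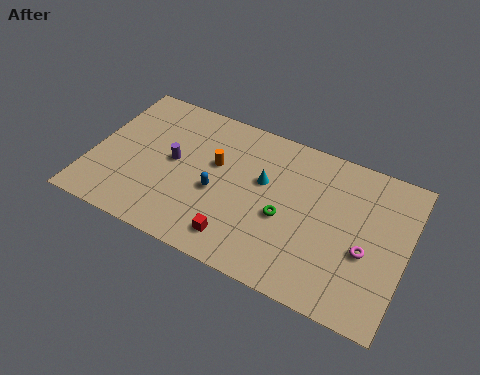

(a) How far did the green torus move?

1.9

The green torus moved from about (10.3, 2.4) to (10.9, 4.2), a distance of √(0.6² + 1.8²) ≈ 1.9.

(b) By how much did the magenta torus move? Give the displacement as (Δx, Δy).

(3.1, -2.7)

From the two frames, the magenta torus sits at roughly (12.3, 6.7) before and (15.4, 4.0) after.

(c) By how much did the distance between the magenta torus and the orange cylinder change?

+6.0

They were about 2.8 units apart before and 8.8 after — 6.0 units further apart.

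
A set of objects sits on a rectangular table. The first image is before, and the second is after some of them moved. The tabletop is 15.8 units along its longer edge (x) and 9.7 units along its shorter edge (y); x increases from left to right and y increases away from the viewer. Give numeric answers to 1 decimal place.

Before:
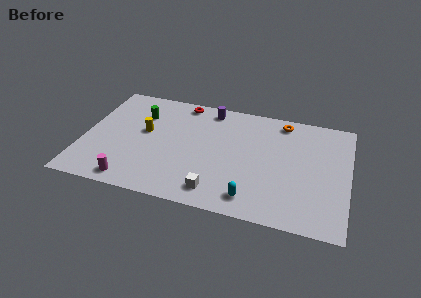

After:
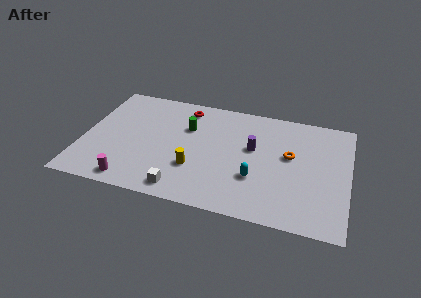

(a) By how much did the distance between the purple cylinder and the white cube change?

-1.1

The distance was about 7.1 in the first image and 6.0 in the second, so they moved 1.1 units closer together.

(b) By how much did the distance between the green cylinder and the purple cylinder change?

-0.3

The distance was about 4.4 in the first image and 4.1 in the second, so they moved 0.3 units closer together.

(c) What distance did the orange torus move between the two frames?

3.0

The orange torus moved from about (11.7, 8.5) to (12.3, 5.6), a distance of √(0.6² + 2.9²) ≈ 3.0.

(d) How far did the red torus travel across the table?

0.5

From (5.6, 8.7) to (5.8, 8.2), the red torus covered √(0.2² + 0.5²) ≈ 0.5 units.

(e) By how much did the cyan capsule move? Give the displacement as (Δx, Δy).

(0.1, 1.7)

The cyan capsule was at about (10.3, 1.5) and moved to about (10.4, 3.2).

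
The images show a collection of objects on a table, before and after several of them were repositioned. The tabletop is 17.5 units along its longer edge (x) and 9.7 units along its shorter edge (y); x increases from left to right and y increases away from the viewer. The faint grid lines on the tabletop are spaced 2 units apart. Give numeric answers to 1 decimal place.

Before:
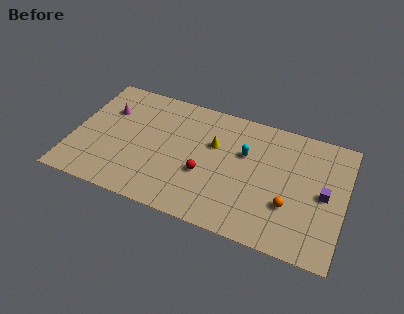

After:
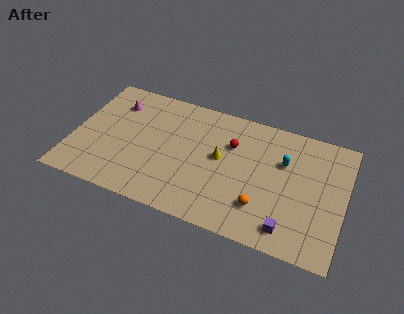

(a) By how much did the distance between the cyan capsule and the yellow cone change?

+2.1

They were about 2.0 units apart before and 4.1 after — 2.1 units further apart.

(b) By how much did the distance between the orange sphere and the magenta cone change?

-1.5

They were about 12.6 units apart before and 11.1 after — 1.5 units closer together.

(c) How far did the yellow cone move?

1.0

The yellow cone was near (9.0, 6.2) before and (9.5, 5.3) after, so it travelled √(0.5² + 0.9²) ≈ 1.0 units.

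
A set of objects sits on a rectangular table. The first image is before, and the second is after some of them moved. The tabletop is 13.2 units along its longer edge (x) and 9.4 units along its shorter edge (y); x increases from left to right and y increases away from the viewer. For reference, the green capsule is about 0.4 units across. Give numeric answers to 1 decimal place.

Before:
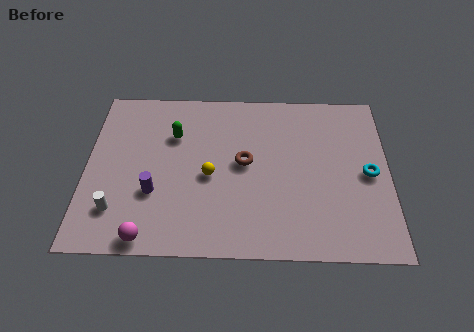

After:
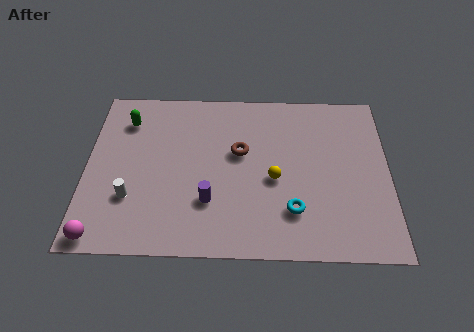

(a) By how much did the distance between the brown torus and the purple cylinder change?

-1.2

Before: roughly 4.3 units apart; after: 3.1. That's 1.2 units closer together.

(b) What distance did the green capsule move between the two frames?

2.2

The green capsule was near (3.8, 6.5) before and (1.7, 7.3) after, so it travelled √(2.1² + 0.8²) ≈ 2.2 units.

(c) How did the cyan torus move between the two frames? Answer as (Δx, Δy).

(-3.3, -2.1)

The cyan torus was at about (12.3, 4.5) and moved to about (9.0, 2.4).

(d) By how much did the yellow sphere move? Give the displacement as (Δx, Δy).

(2.8, -0.1)

From the two frames, the yellow sphere sits at roughly (5.4, 4.2) before and (8.2, 4.1) after.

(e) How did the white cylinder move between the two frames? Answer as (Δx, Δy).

(0.6, 0.7)

The white cylinder started near (1.4, 2.2) and ended near (2.0, 2.9).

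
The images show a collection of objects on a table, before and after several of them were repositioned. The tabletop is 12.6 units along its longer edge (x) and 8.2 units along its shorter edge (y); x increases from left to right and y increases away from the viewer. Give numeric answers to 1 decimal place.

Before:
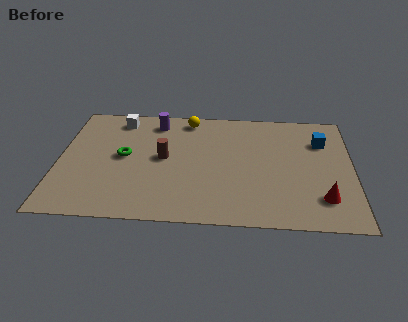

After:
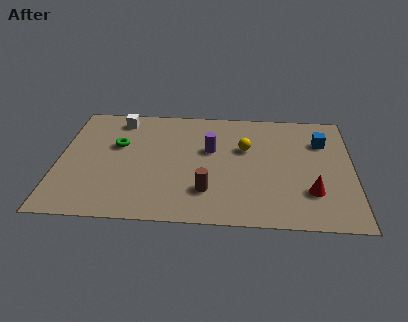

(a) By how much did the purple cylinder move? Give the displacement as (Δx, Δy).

(2.4, -1.9)

The purple cylinder was at about (4.1, 6.9) and moved to about (6.5, 5.0).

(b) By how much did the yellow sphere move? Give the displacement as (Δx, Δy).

(2.5, -2.0)

From the two frames, the yellow sphere sits at roughly (5.5, 7.2) before and (8.0, 5.2) after.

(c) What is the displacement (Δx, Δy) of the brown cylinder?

(1.9, -2.2)

The brown cylinder was at about (4.5, 4.3) and moved to about (6.4, 2.1).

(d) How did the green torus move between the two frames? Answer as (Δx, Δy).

(-0.3, 0.8)

The green torus started near (2.8, 4.3) and ended near (2.5, 5.1).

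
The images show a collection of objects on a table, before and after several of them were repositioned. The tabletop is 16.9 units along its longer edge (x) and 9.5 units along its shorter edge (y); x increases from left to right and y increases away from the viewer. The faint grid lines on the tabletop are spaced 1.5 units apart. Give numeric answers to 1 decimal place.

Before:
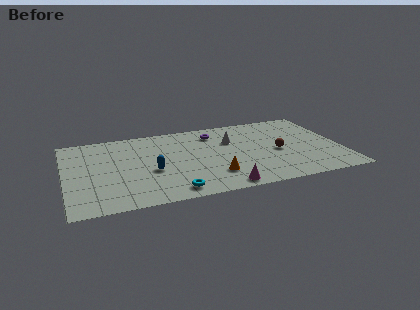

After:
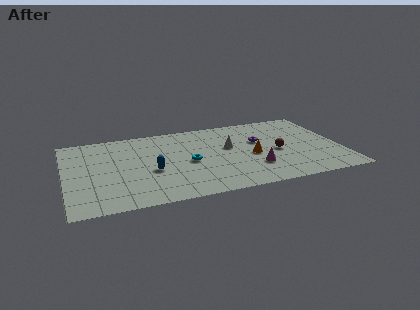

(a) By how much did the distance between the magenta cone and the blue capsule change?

+1.2

They were about 5.1 units apart before and 6.3 after — 1.2 units further apart.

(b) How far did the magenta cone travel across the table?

2.8

From (9.3, 0.9) to (11.4, 2.7), the magenta cone covered √(2.1² + 1.8²) ≈ 2.8 units.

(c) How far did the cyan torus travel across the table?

3.4

The cyan torus was near (6.3, 1.2) before and (7.5, 4.4) after, so it travelled √(1.2² + 3.2²) ≈ 3.4 units.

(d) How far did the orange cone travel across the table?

3.1

From (8.9, 2.4) to (11.4, 4.2), the orange cone covered √(2.5² + 1.8²) ≈ 3.1 units.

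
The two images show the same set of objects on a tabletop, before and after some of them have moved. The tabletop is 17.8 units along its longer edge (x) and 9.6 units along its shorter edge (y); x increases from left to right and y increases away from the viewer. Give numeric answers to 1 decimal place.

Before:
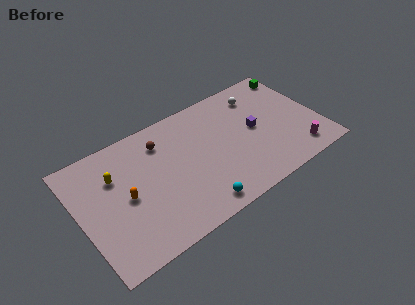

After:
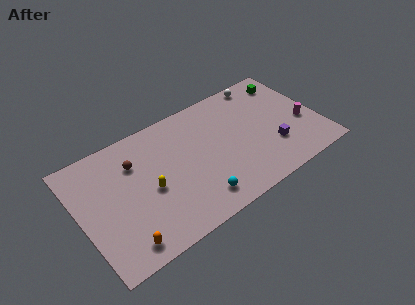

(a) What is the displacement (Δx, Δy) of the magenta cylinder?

(0.9, 2.2)

The magenta cylinder started near (15.7, 1.6) and ended near (16.6, 3.8).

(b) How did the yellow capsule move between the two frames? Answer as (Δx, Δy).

(2.2, -2.3)

The yellow capsule started near (2.8, 6.6) and ended near (5.0, 4.3).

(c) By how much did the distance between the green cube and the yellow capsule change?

-2.4

They were about 14.2 units apart before and 11.8 after — 2.4 units closer together.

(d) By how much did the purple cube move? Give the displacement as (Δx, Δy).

(1.0, -2.1)

From the two frames, the purple cube sits at roughly (13.1, 5.0) before and (14.1, 2.9) after.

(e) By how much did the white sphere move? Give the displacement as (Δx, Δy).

(0.5, 1.0)

The white sphere was at about (13.9, 7.7) and moved to about (14.4, 8.7).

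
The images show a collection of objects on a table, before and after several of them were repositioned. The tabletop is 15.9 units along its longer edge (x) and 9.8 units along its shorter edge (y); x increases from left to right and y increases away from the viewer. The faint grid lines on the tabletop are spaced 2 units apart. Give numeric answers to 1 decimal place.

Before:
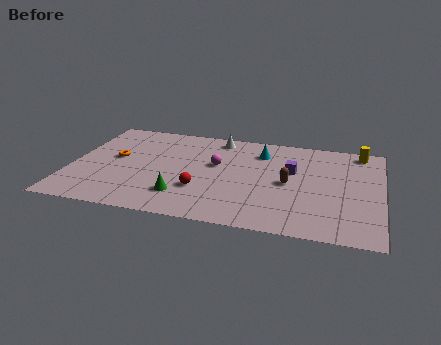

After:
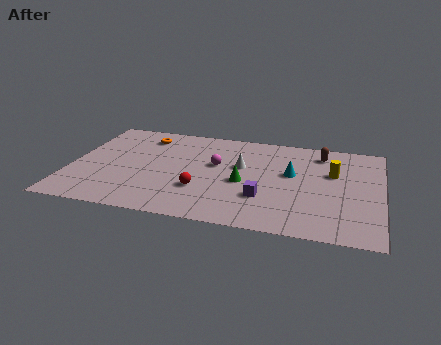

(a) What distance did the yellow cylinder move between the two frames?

2.8

The yellow cylinder was near (14.7, 8.7) before and (13.4, 6.2) after, so it travelled √(1.3² + 2.5²) ≈ 2.8 units.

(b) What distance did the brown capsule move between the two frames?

3.7

From (11.2, 4.7) to (12.7, 8.1), the brown capsule covered √(1.5² + 3.4²) ≈ 3.7 units.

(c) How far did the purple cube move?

3.3

The purple cube was near (11.3, 6.0) before and (10.0, 3.0) after, so it travelled √(1.3² + 3.0²) ≈ 3.3 units.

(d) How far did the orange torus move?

2.9

The orange torus was near (2.2, 5.4) before and (3.5, 8.0) after, so it travelled √(1.3² + 2.6²) ≈ 2.9 units.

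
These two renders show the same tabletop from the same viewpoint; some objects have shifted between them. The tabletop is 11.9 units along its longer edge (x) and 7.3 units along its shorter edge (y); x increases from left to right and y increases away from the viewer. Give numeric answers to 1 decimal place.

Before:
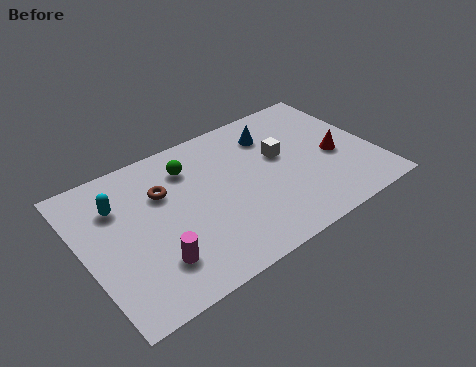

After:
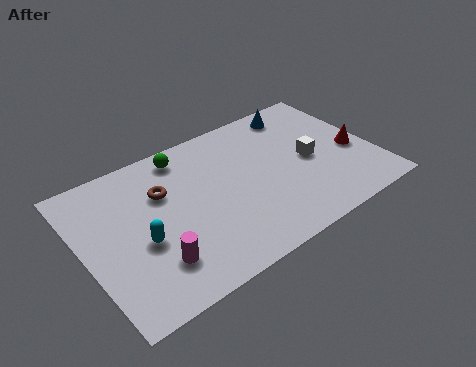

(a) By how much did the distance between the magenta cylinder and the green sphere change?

+0.6

They were about 4.3 units apart before and 4.9 after — 0.6 units further apart.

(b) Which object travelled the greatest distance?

the cyan capsule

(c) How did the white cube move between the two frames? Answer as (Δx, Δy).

(1.1, -0.8)

From the two frames, the white cube sits at roughly (8.2, 4.3) before and (9.3, 3.5) after.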